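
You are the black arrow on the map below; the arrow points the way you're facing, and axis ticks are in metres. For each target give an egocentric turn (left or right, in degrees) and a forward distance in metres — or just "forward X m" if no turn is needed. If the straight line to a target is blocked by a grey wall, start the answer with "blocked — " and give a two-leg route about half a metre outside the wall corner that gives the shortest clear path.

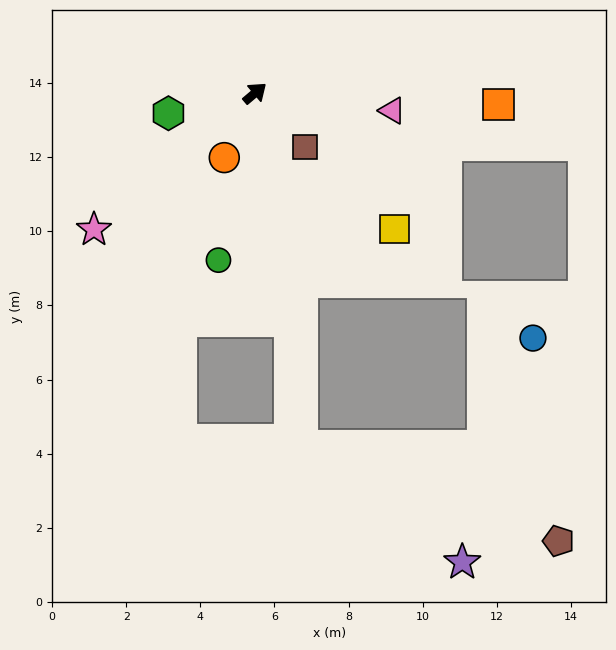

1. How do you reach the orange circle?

turn right 156°, forward 1.9 m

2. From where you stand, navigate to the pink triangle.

turn right 47°, forward 3.7 m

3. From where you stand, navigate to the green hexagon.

turn left 153°, forward 2.4 m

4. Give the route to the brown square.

turn right 87°, forward 2.0 m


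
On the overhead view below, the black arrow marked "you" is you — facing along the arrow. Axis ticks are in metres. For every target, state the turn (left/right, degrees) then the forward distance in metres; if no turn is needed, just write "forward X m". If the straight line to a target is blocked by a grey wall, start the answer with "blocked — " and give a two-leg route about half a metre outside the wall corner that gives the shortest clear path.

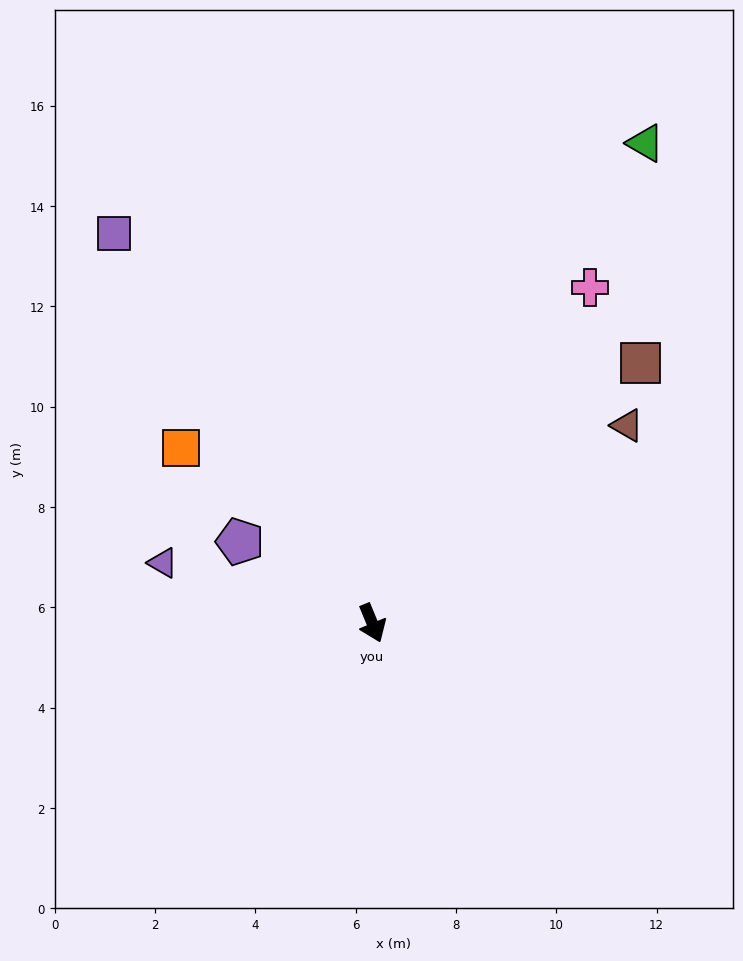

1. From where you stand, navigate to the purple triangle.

turn right 128°, forward 4.3 m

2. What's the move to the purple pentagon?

turn right 144°, forward 3.1 m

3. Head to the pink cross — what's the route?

turn left 125°, forward 8.0 m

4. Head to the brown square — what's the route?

turn left 112°, forward 7.5 m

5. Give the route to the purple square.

turn right 169°, forward 9.3 m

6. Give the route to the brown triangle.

turn left 105°, forward 6.4 m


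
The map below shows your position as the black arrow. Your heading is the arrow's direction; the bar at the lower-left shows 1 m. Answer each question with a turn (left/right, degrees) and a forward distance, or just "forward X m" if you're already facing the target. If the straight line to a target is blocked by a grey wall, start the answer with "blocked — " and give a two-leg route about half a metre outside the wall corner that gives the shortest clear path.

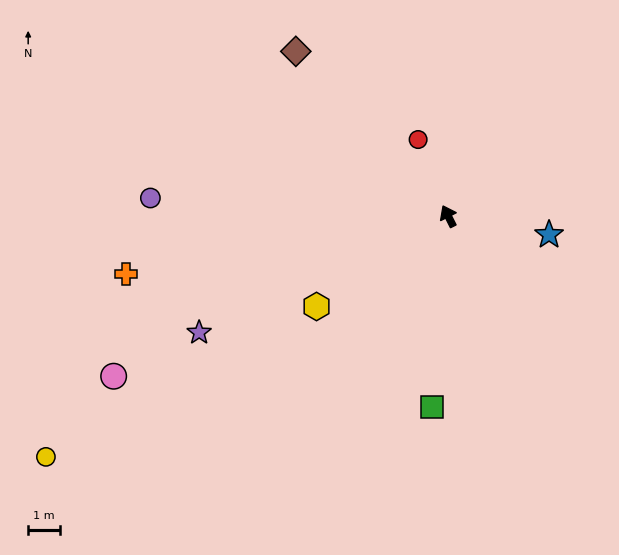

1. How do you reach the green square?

turn left 148°, forward 6.0 m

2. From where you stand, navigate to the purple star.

turn left 88°, forward 8.6 m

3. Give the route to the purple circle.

turn left 60°, forward 9.4 m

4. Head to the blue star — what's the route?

turn right 127°, forward 3.2 m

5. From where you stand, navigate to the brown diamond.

turn left 16°, forward 7.0 m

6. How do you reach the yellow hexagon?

turn left 98°, forward 5.0 m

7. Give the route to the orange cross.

turn left 73°, forward 10.3 m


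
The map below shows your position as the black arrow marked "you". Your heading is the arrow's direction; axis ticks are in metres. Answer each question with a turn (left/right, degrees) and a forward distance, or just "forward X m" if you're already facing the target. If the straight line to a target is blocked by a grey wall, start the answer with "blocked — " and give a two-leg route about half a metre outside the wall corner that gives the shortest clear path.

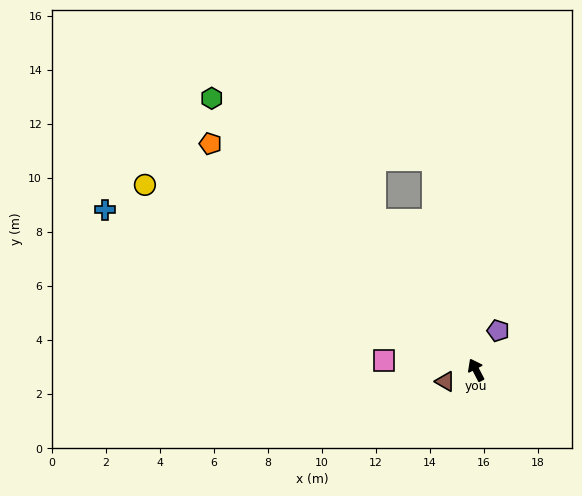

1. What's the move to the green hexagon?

turn left 17°, forward 14.0 m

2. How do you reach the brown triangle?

turn left 83°, forward 1.2 m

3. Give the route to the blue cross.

turn left 39°, forward 15.0 m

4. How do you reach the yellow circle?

turn left 33°, forward 14.0 m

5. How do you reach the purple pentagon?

turn right 57°, forward 1.7 m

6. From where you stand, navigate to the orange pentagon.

turn left 22°, forward 12.9 m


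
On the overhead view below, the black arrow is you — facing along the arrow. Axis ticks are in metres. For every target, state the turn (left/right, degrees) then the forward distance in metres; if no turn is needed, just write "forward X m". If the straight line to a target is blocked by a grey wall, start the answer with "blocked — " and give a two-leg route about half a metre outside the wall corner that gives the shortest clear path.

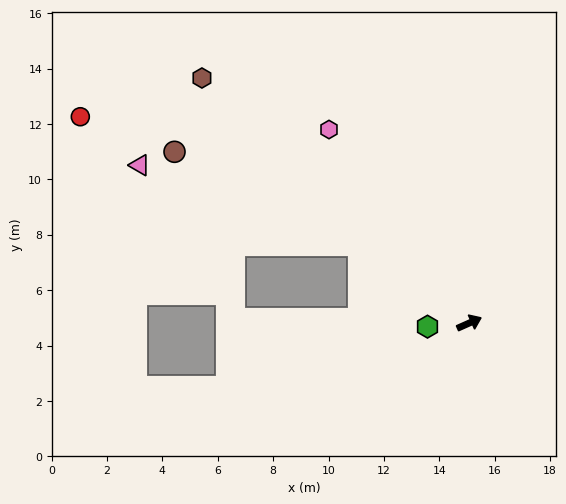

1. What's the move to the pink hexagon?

turn left 102°, forward 8.6 m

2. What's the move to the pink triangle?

blocked — turn left 121°, forward 4.9 m, then turn left 15°, forward 8.4 m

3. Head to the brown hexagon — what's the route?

turn left 114°, forward 13.1 m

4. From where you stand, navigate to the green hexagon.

turn left 161°, forward 1.5 m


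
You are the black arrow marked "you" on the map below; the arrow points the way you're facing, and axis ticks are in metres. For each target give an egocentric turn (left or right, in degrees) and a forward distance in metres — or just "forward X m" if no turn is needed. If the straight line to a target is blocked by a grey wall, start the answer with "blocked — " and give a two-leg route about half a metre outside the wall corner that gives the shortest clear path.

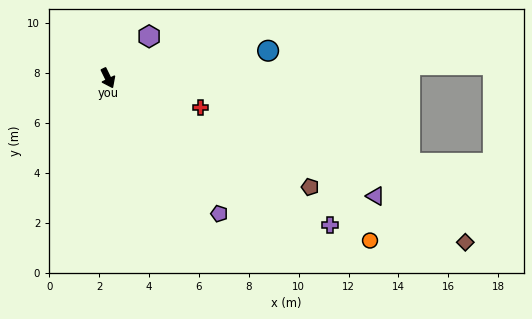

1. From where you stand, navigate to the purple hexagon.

turn left 109°, forward 2.4 m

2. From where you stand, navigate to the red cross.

turn left 46°, forward 3.9 m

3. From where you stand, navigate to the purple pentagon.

turn left 13°, forward 7.0 m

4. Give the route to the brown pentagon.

turn left 36°, forward 9.2 m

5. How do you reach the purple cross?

turn left 30°, forward 10.7 m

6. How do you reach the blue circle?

turn left 74°, forward 6.5 m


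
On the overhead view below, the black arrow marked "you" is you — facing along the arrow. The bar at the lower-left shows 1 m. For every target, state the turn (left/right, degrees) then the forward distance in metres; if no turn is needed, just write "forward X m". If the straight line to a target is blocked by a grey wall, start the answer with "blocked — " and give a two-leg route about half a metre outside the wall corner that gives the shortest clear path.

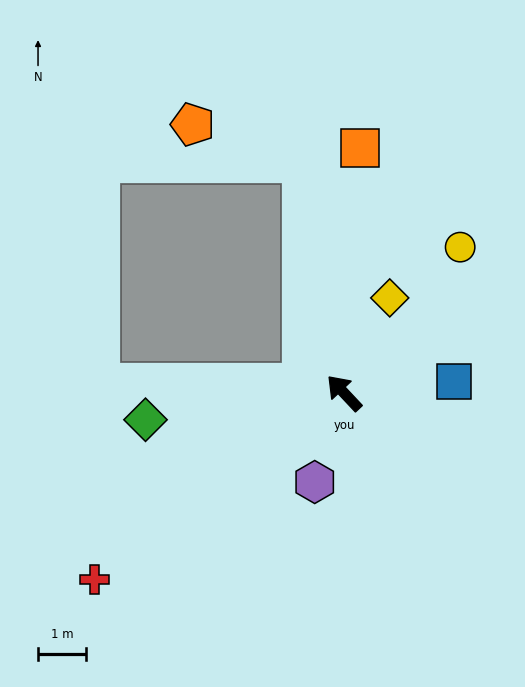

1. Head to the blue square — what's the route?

turn right 127°, forward 2.3 m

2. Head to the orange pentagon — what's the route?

blocked — turn right 33°, forward 4.9 m, then turn left 61°, forward 2.4 m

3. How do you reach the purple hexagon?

turn left 119°, forward 2.0 m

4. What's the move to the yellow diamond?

turn right 69°, forward 2.2 m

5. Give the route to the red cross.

turn left 84°, forward 6.5 m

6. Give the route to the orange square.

turn right 47°, forward 5.1 m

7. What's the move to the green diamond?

turn left 55°, forward 4.2 m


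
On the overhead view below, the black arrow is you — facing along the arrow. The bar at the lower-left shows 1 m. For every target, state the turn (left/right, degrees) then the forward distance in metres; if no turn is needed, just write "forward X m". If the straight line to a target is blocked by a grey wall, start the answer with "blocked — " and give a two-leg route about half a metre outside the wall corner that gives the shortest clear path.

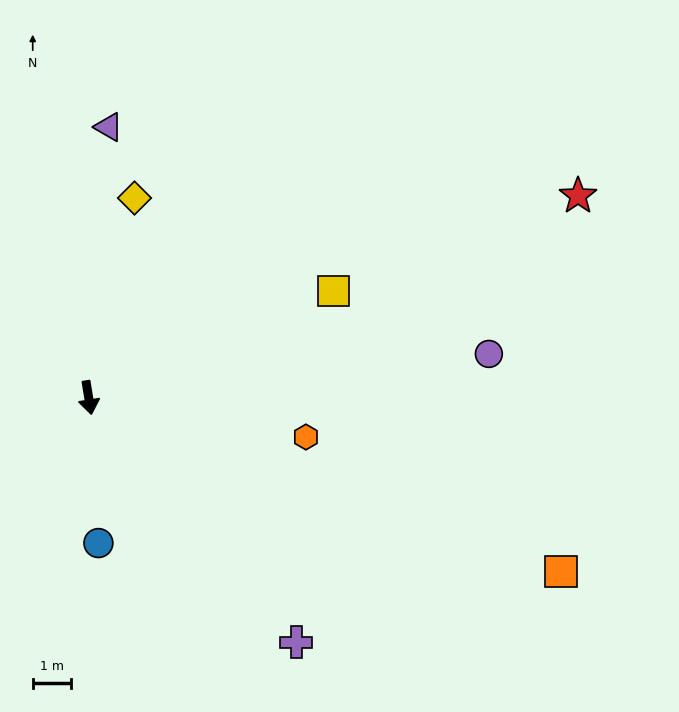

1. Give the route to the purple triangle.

turn left 167°, forward 7.2 m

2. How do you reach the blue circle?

turn right 5°, forward 3.9 m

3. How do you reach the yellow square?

turn left 104°, forward 7.1 m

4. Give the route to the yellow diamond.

turn left 158°, forward 5.4 m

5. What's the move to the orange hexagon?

turn left 71°, forward 5.8 m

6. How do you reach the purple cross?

turn left 31°, forward 8.5 m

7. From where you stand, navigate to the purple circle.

turn left 87°, forward 10.6 m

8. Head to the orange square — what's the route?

turn left 61°, forward 13.3 m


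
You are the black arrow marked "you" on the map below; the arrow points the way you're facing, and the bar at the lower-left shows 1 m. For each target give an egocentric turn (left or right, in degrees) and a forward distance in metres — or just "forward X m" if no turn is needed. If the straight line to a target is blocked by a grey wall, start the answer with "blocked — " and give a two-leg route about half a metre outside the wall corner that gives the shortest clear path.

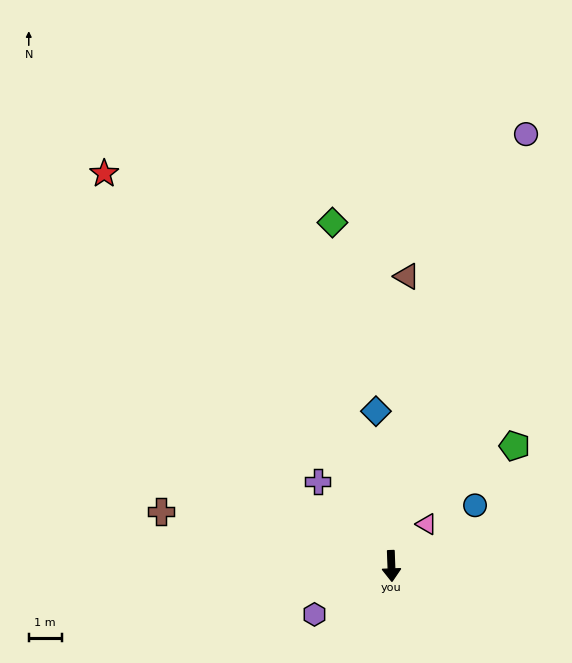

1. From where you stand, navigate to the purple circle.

turn left 161°, forward 13.7 m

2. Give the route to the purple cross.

turn right 141°, forward 3.4 m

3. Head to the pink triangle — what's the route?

turn left 138°, forward 1.7 m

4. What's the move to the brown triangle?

turn left 175°, forward 8.8 m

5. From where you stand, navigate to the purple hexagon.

turn right 60°, forward 2.8 m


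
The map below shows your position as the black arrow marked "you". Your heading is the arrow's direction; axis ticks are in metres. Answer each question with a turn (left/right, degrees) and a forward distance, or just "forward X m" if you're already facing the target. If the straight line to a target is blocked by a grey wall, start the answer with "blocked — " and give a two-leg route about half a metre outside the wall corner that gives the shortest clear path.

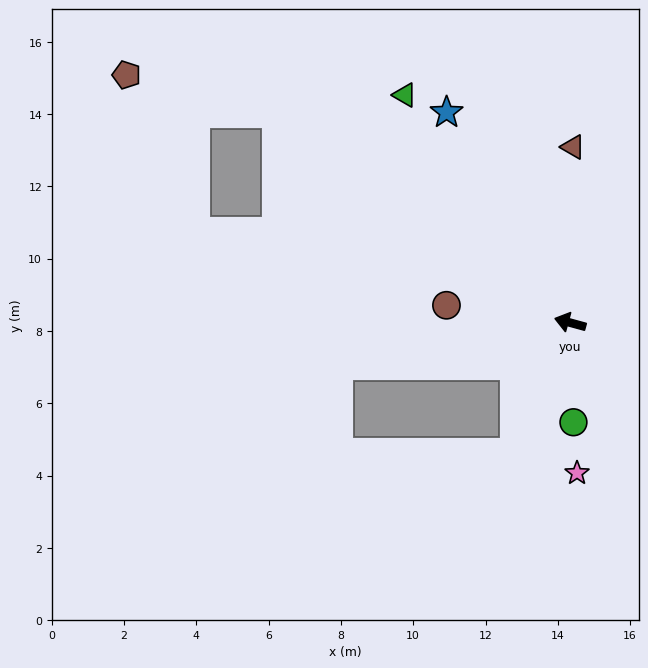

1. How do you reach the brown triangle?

turn right 76°, forward 4.9 m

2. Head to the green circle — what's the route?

turn left 107°, forward 2.8 m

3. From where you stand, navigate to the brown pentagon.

blocked — turn right 20°, forward 10.0 m, then turn left 21°, forward 4.3 m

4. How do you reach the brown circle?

turn left 7°, forward 3.5 m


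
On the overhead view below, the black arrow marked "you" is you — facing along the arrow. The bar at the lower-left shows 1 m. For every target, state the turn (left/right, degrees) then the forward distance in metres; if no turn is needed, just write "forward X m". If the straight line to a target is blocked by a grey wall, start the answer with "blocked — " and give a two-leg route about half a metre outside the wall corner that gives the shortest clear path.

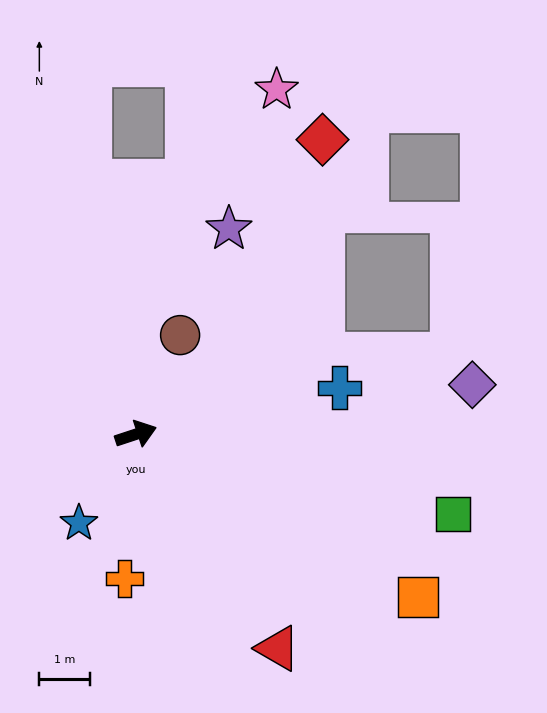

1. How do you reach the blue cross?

turn right 5°, forward 4.1 m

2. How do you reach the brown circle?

turn left 48°, forward 2.1 m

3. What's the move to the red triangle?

turn right 75°, forward 5.1 m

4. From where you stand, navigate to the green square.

turn right 32°, forward 6.5 m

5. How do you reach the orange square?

turn right 48°, forward 6.4 m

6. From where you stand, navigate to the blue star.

turn right 141°, forward 2.1 m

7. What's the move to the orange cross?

turn right 113°, forward 2.9 m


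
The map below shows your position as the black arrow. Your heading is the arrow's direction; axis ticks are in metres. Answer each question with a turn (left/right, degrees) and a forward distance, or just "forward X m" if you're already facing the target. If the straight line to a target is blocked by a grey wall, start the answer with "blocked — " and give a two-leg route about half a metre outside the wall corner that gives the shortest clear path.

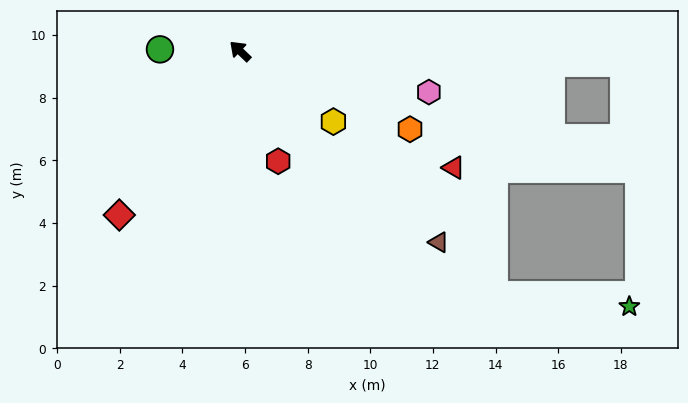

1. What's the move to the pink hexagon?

turn right 149°, forward 6.2 m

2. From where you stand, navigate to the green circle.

turn left 42°, forward 2.6 m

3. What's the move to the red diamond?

turn left 97°, forward 6.5 m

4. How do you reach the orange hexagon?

turn right 161°, forward 6.0 m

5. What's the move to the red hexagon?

turn left 153°, forward 3.7 m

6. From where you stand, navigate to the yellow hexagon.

turn right 173°, forward 3.7 m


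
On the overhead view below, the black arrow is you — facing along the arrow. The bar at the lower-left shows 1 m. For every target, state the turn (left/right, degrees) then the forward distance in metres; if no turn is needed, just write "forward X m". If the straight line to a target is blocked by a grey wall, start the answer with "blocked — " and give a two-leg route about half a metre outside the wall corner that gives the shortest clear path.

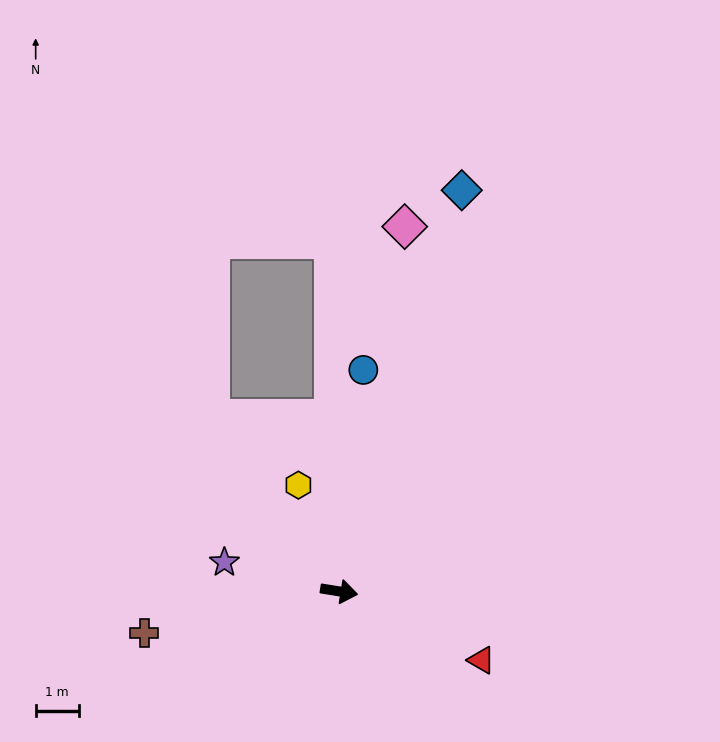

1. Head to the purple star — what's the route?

turn left 175°, forward 2.7 m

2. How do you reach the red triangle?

turn right 17°, forward 3.7 m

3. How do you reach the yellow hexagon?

turn left 120°, forward 2.6 m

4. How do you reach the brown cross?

turn right 159°, forward 4.6 m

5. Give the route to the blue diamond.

turn left 82°, forward 9.7 m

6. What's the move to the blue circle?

turn left 93°, forward 5.2 m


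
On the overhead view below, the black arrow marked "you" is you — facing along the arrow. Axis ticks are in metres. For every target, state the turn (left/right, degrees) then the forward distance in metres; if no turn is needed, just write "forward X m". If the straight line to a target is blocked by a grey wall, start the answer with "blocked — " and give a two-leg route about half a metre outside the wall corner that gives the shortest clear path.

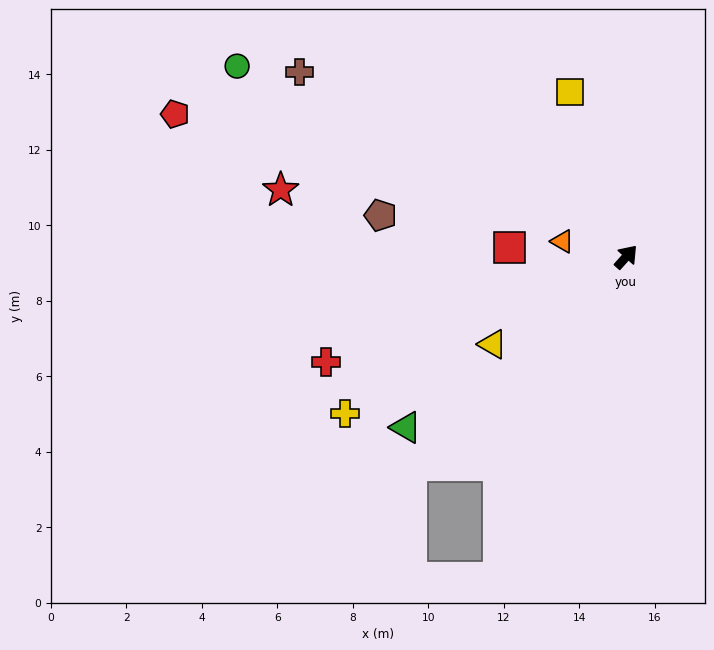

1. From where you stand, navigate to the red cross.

turn left 151°, forward 8.4 m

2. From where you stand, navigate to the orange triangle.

turn left 118°, forward 1.7 m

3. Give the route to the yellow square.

turn left 61°, forward 4.6 m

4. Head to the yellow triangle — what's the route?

turn left 165°, forward 4.2 m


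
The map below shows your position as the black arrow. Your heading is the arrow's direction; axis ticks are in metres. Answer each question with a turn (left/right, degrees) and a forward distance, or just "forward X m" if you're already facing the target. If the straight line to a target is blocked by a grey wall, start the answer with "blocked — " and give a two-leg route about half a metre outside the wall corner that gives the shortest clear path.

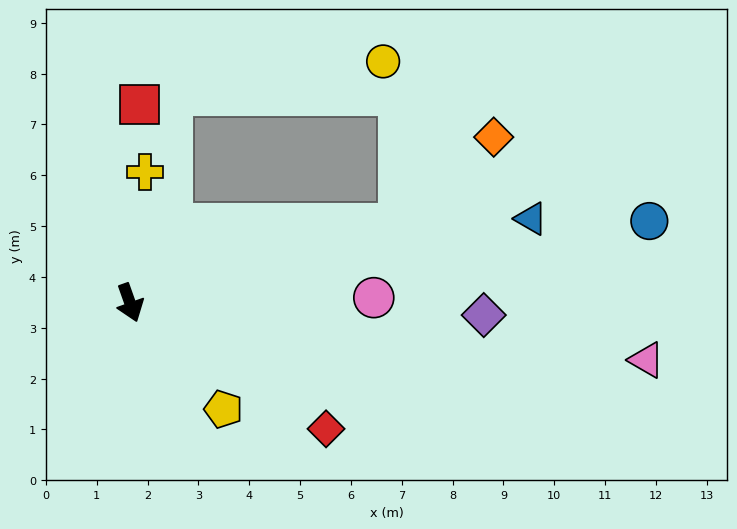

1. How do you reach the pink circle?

turn left 72°, forward 4.8 m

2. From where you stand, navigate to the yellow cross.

turn left 154°, forward 2.6 m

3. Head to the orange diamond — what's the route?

blocked — turn left 87°, forward 5.5 m, then turn left 27°, forward 2.5 m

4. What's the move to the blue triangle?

turn left 82°, forward 8.1 m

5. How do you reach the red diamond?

turn left 38°, forward 4.6 m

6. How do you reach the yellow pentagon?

turn left 22°, forward 2.8 m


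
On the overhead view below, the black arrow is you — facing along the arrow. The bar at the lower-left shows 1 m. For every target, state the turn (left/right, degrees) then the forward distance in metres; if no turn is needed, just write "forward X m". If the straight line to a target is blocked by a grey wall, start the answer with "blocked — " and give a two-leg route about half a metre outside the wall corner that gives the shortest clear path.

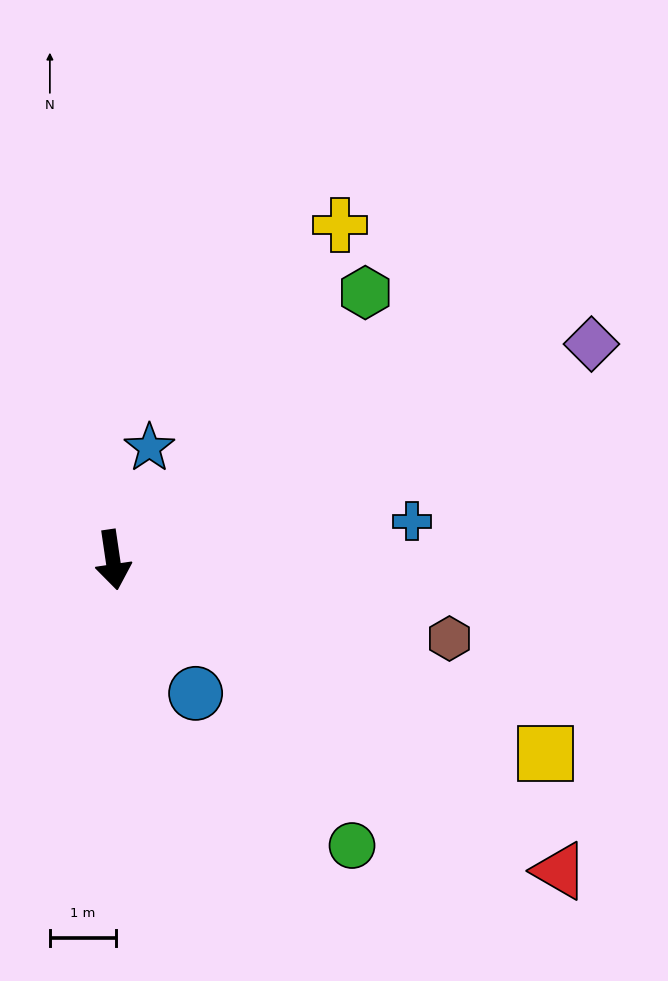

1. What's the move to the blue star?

turn left 154°, forward 1.8 m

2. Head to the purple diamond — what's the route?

turn left 106°, forward 8.0 m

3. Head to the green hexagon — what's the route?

turn left 128°, forward 5.6 m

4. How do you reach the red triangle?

turn left 47°, forward 8.3 m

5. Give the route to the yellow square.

turn left 58°, forward 7.2 m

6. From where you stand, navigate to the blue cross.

turn left 89°, forward 4.6 m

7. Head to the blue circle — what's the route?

turn left 23°, forward 2.4 m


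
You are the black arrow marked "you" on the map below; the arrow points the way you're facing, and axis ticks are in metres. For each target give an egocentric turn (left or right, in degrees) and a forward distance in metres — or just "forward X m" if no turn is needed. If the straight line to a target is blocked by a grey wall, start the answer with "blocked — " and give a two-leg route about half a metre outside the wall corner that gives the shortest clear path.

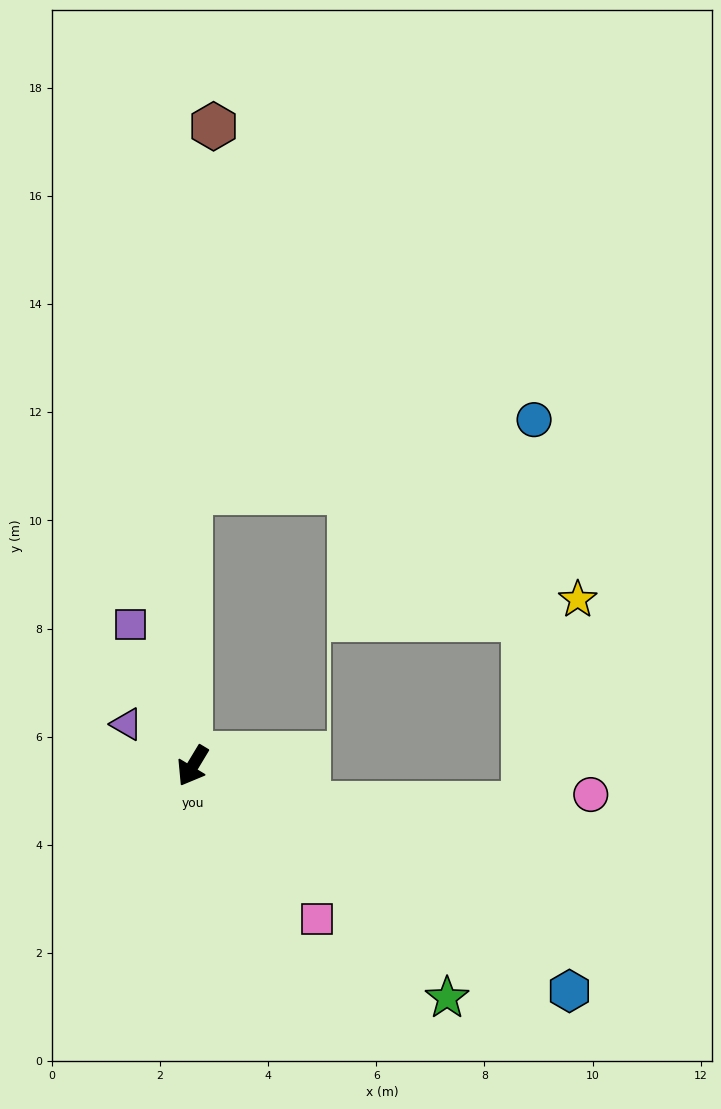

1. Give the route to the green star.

turn left 79°, forward 6.4 m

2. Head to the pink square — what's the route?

turn left 70°, forward 3.6 m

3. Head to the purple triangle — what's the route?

turn right 91°, forward 1.4 m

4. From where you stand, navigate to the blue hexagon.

turn left 90°, forward 8.1 m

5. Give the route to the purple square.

turn right 125°, forward 2.9 m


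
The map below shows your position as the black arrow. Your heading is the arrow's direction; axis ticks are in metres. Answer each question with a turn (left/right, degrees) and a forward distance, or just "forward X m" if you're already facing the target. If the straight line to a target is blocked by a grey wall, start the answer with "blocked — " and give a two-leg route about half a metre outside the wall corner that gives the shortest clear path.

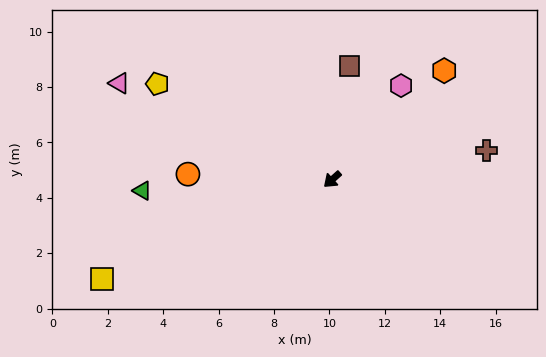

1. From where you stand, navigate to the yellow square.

turn right 18°, forward 9.1 m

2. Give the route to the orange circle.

turn right 44°, forward 5.2 m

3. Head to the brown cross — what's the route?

turn left 149°, forward 5.7 m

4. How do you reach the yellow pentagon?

turn right 70°, forward 7.2 m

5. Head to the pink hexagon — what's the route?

turn right 168°, forward 4.2 m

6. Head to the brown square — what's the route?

turn right 140°, forward 4.2 m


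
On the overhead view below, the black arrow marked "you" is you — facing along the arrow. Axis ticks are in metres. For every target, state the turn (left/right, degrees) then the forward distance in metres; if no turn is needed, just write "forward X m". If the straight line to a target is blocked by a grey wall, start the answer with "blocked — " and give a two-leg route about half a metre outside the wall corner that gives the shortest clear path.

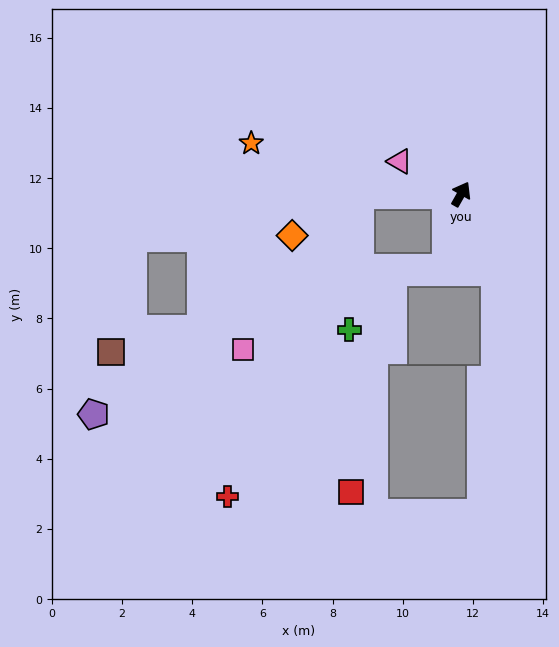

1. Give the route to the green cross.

blocked — turn left 120°, forward 2.9 m, then turn left 86°, forward 3.9 m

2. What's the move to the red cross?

blocked — turn left 120°, forward 2.9 m, then turn left 66°, forward 9.4 m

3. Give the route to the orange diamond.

blocked — turn left 120°, forward 2.9 m, then turn left 31°, forward 2.2 m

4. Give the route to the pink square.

blocked — turn left 120°, forward 2.9 m, then turn left 53°, forward 5.5 m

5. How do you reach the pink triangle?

turn left 92°, forward 2.0 m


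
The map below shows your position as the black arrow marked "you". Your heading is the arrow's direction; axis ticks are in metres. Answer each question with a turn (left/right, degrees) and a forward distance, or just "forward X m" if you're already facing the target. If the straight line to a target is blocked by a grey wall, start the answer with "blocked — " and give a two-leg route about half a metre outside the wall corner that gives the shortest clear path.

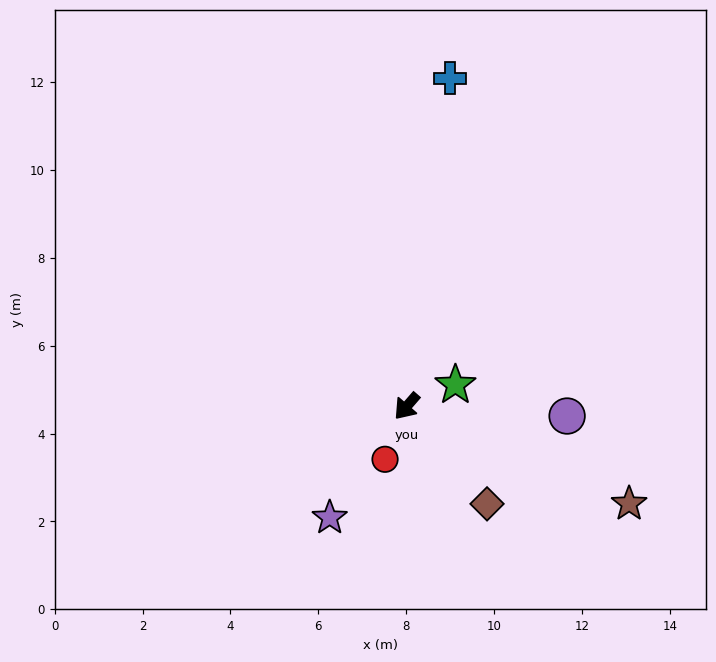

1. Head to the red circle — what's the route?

turn left 19°, forward 1.3 m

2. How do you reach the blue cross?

turn right 147°, forward 7.5 m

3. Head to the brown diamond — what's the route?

turn left 80°, forward 2.9 m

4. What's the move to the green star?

turn left 155°, forward 1.2 m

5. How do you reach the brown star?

turn left 107°, forward 5.5 m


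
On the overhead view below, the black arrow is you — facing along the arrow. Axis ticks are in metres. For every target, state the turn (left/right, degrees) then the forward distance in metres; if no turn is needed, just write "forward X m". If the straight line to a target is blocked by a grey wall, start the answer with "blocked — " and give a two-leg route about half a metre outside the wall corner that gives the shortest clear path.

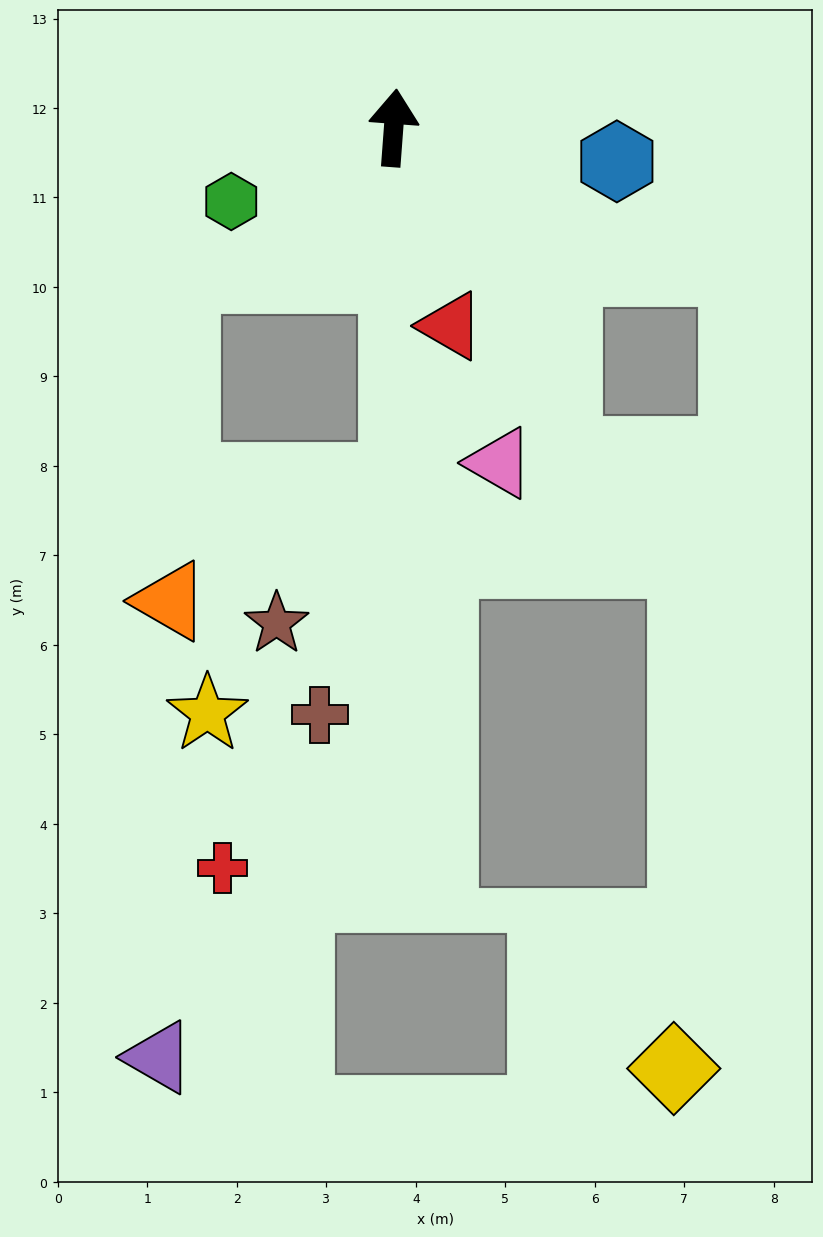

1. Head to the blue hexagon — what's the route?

turn right 94°, forward 2.5 m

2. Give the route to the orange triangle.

blocked — turn right 175°, forward 3.9 m, then turn right 63°, forward 2.9 m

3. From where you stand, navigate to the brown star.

blocked — turn right 175°, forward 3.9 m, then turn right 41°, forward 2.1 m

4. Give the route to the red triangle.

turn right 160°, forward 2.3 m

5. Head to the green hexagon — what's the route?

turn left 119°, forward 2.0 m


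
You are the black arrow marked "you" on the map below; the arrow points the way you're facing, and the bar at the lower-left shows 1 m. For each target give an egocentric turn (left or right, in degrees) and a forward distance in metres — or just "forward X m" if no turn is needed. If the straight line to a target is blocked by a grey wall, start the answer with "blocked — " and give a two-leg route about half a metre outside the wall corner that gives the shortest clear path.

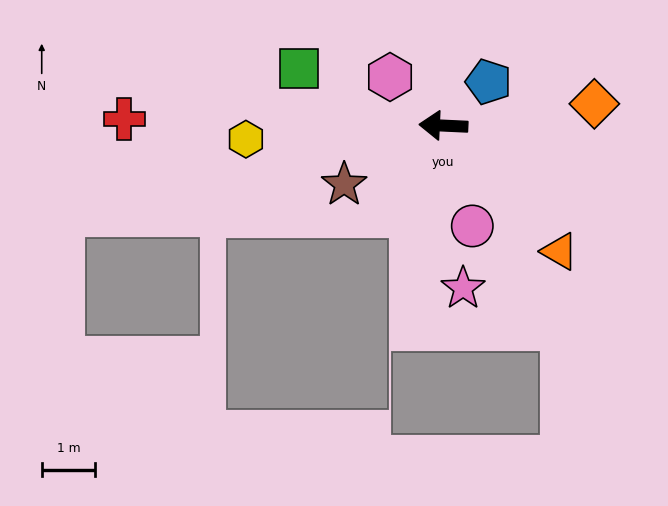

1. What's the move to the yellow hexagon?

turn left 7°, forward 3.7 m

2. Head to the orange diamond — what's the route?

turn right 169°, forward 2.9 m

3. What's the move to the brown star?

turn left 33°, forward 2.2 m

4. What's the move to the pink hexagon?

turn right 40°, forward 1.4 m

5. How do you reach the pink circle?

turn left 109°, forward 2.0 m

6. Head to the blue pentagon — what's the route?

turn right 133°, forward 1.2 m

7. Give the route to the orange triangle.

turn left 135°, forward 3.2 m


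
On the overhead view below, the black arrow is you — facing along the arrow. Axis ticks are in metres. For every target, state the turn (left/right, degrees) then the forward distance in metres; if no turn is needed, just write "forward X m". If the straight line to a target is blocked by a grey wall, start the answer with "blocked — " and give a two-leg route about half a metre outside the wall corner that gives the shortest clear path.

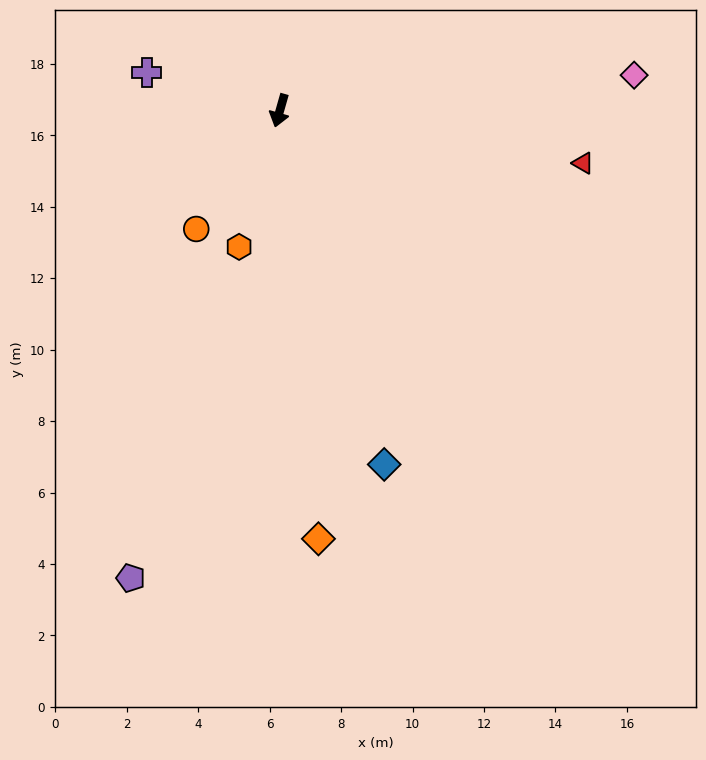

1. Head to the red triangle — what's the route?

turn left 96°, forward 8.6 m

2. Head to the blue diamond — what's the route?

turn left 32°, forward 10.3 m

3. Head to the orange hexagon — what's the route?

forward 4.0 m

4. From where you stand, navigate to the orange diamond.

turn left 21°, forward 12.0 m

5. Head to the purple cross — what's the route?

turn right 90°, forward 3.9 m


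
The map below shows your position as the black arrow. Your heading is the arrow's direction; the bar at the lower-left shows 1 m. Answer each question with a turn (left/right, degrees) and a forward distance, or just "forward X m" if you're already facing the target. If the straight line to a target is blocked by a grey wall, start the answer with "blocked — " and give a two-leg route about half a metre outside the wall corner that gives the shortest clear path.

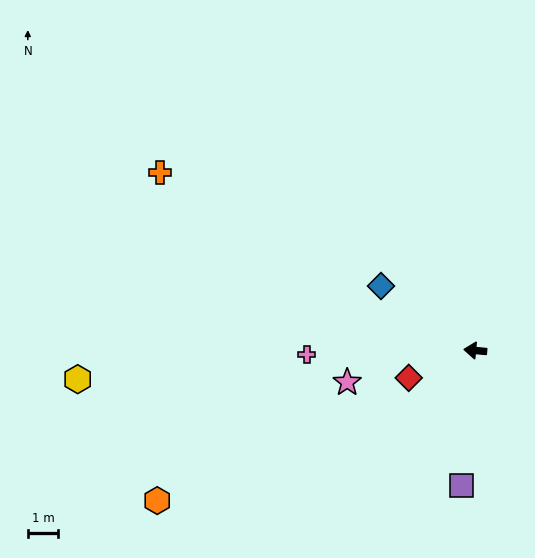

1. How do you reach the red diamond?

turn left 28°, forward 2.4 m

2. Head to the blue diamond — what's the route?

turn right 29°, forward 3.7 m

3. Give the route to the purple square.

turn left 89°, forward 4.4 m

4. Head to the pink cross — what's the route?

turn left 7°, forward 5.5 m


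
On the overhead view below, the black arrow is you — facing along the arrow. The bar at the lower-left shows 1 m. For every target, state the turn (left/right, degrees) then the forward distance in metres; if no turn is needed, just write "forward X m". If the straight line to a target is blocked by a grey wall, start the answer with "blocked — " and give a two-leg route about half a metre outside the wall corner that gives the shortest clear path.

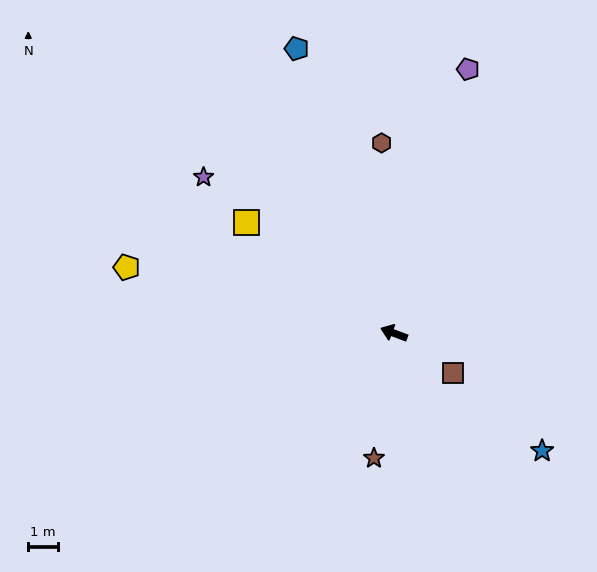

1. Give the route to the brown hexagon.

turn right 66°, forward 6.5 m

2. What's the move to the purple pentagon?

turn right 85°, forward 9.3 m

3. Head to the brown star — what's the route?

turn left 101°, forward 4.3 m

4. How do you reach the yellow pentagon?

turn left 7°, forward 9.3 m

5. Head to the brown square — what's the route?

turn left 166°, forward 2.4 m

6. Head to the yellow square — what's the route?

turn right 16°, forward 6.3 m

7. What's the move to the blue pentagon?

turn right 51°, forward 10.2 m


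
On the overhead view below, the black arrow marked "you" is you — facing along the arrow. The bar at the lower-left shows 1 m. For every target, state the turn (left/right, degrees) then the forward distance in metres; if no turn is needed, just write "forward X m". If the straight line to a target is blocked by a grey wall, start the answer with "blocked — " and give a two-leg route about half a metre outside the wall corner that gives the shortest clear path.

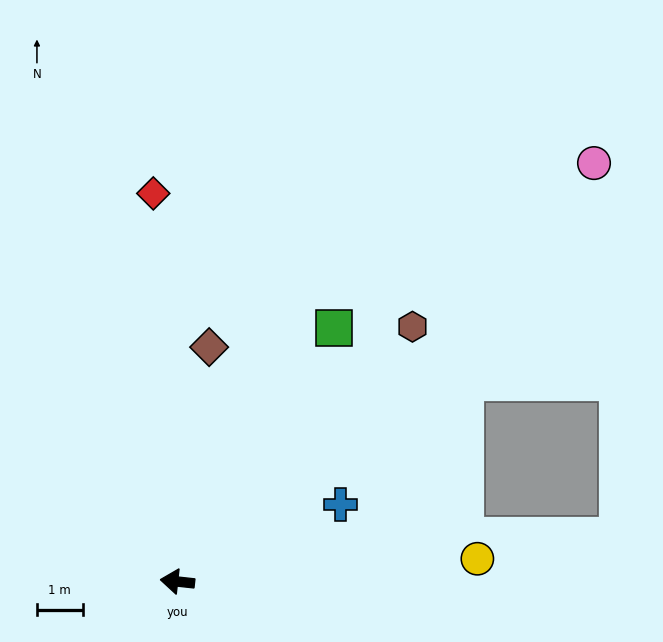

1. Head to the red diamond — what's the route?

turn right 80°, forward 8.5 m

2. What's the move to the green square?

turn right 115°, forward 6.5 m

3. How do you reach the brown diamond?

turn right 91°, forward 5.2 m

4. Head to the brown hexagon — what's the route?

turn right 126°, forward 7.6 m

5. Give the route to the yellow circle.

turn right 169°, forward 6.6 m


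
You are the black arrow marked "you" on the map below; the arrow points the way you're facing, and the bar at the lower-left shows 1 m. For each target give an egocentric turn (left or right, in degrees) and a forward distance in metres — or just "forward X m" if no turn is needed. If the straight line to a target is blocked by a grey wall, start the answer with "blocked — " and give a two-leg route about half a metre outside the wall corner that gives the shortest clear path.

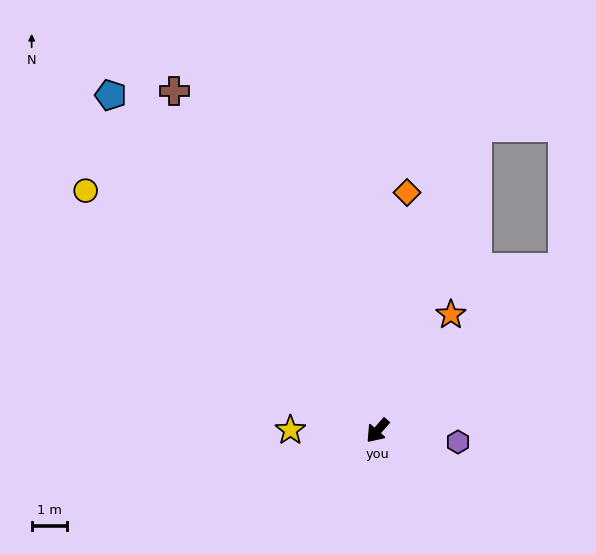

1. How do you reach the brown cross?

turn right 108°, forward 11.1 m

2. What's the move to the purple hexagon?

turn left 123°, forward 2.3 m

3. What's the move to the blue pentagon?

turn right 100°, forward 12.0 m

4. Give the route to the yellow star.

turn right 49°, forward 2.4 m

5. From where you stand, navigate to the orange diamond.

turn right 146°, forward 6.7 m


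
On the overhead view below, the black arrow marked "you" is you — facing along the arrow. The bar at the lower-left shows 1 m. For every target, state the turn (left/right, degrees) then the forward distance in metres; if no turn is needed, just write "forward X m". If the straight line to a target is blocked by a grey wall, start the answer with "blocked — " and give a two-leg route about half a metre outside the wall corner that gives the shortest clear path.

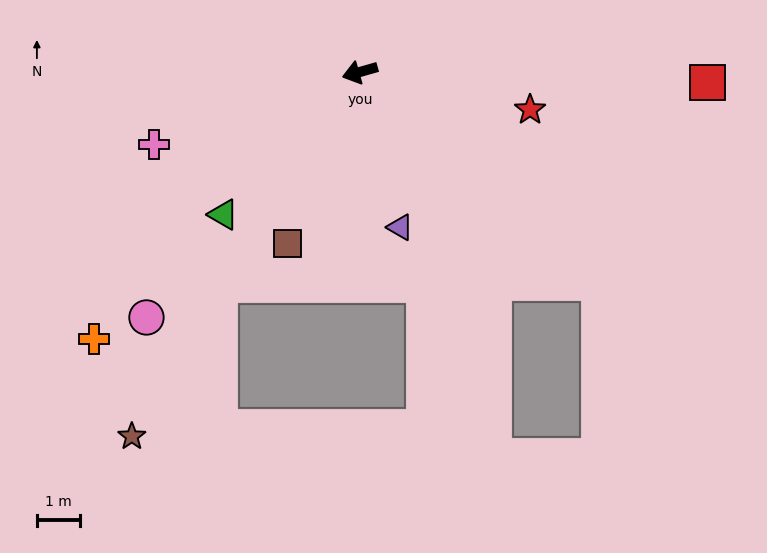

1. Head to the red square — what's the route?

turn left 162°, forward 8.1 m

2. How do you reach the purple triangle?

turn left 89°, forward 3.7 m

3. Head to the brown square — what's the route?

turn left 51°, forward 4.3 m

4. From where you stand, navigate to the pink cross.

turn left 4°, forward 5.1 m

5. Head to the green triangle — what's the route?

turn left 30°, forward 4.6 m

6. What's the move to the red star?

turn left 152°, forward 4.1 m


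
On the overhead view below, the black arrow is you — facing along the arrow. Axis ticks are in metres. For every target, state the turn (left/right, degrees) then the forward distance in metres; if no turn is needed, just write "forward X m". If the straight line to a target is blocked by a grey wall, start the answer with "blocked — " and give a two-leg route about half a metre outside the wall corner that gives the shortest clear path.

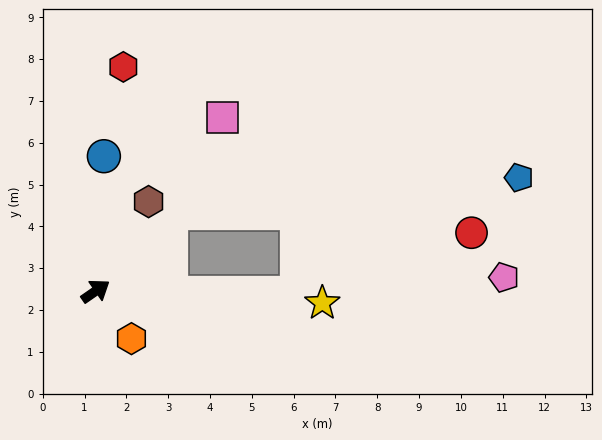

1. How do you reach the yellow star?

turn right 38°, forward 5.4 m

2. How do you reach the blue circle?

turn left 52°, forward 3.2 m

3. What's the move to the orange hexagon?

turn right 88°, forward 1.4 m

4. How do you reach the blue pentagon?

blocked — turn left 12°, forward 2.6 m, then turn right 41°, forward 8.4 m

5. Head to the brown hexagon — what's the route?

turn left 25°, forward 2.5 m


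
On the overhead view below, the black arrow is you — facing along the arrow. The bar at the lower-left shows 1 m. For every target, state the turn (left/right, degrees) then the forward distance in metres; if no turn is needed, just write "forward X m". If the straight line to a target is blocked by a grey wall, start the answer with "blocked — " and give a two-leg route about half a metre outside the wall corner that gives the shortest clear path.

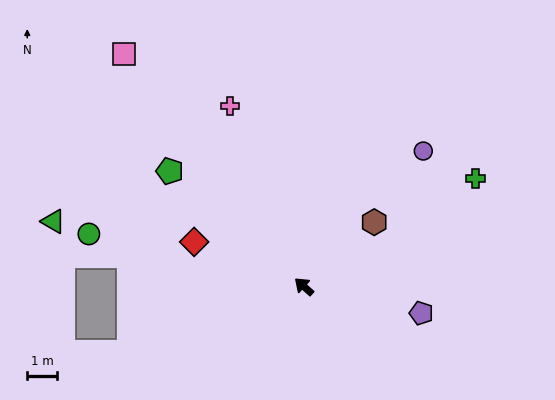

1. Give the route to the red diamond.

turn left 20°, forward 4.0 m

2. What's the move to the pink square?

turn right 10°, forward 9.9 m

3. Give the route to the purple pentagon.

turn right 151°, forward 4.0 m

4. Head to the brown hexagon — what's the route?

turn right 96°, forward 3.2 m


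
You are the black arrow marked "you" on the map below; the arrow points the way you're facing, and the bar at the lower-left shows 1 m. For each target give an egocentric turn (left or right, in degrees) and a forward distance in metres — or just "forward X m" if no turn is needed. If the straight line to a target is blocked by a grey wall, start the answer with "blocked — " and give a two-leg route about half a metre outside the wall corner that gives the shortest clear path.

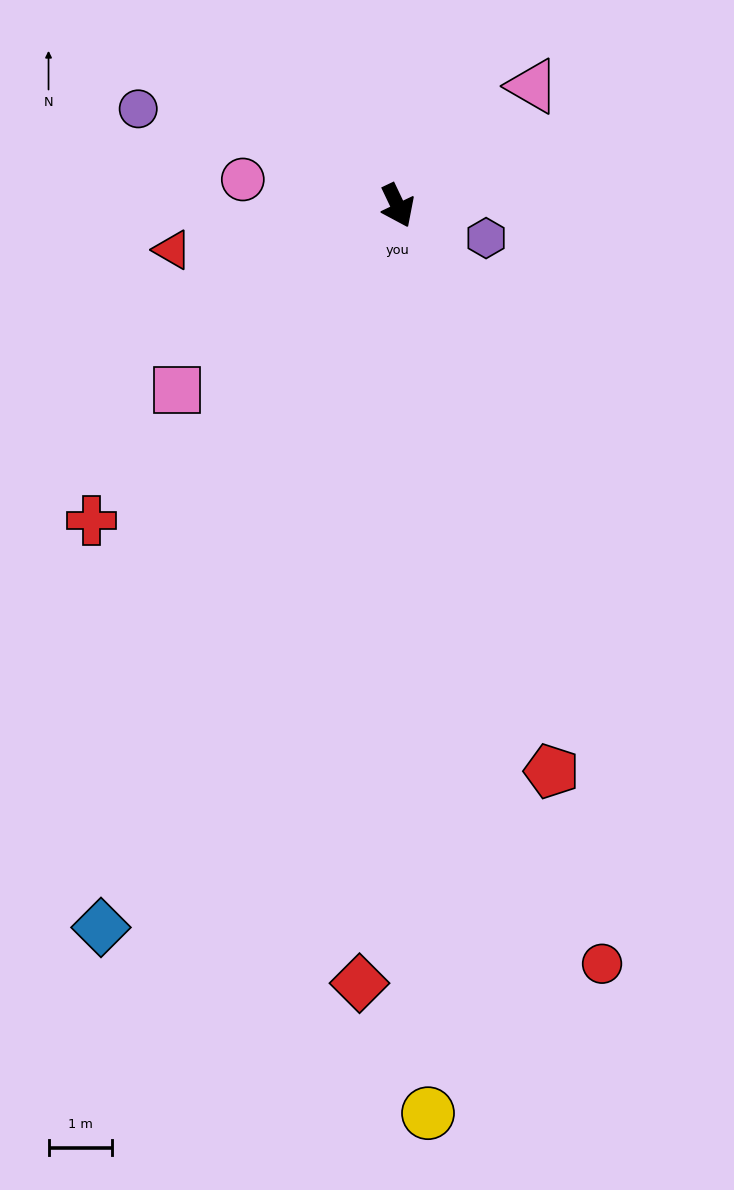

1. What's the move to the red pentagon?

turn right 10°, forward 9.2 m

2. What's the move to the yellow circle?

turn right 24°, forward 14.2 m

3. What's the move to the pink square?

turn right 75°, forward 4.5 m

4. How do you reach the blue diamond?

turn right 48°, forward 12.2 m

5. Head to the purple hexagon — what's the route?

turn left 44°, forward 1.5 m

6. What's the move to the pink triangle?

turn left 106°, forward 2.8 m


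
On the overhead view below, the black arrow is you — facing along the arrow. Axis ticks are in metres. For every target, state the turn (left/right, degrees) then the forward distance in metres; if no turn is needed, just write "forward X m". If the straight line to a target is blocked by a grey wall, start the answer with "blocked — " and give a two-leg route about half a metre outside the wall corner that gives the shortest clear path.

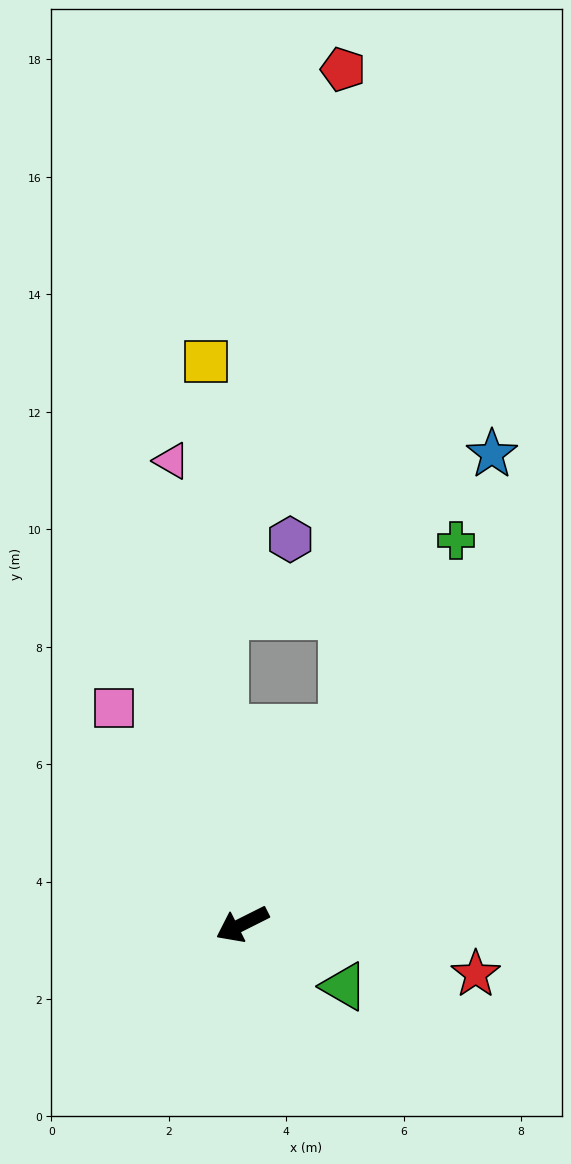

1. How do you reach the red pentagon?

blocked — turn right 144°, forward 3.7 m, then turn left 27°, forward 11.2 m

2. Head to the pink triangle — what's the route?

turn right 108°, forward 8.0 m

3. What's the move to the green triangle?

turn left 122°, forward 2.0 m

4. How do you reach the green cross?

turn right 146°, forward 7.5 m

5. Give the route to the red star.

turn left 141°, forward 4.1 m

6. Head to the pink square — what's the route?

turn right 86°, forward 4.3 m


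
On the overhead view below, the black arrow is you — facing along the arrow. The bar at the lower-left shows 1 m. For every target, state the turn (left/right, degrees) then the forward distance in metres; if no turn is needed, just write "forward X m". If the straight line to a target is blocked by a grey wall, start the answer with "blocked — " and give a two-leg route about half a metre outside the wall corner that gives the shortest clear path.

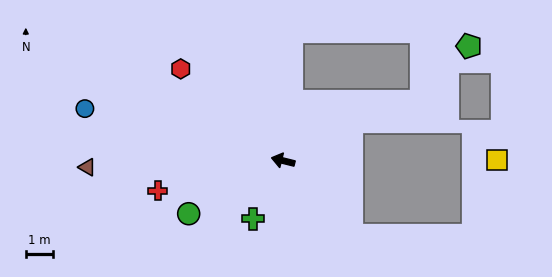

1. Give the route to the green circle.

turn left 43°, forward 3.9 m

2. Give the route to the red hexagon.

turn right 28°, forward 5.0 m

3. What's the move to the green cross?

turn left 77°, forward 2.4 m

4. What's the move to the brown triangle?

turn left 16°, forward 7.1 m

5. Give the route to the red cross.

turn left 27°, forward 4.7 m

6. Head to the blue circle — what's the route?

forward 7.5 m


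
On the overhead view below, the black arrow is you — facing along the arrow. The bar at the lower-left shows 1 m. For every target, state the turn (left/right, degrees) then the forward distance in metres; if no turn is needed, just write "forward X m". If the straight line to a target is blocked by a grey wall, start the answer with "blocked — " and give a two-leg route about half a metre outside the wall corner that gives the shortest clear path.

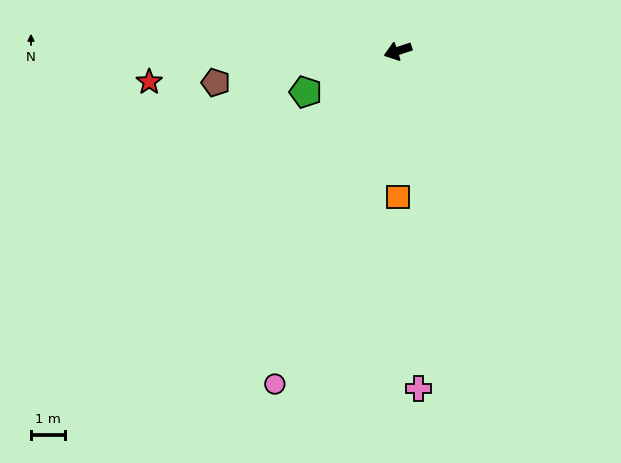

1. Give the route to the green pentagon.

turn left 6°, forward 3.0 m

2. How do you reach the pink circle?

turn left 51°, forward 10.5 m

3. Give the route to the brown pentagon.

turn right 8°, forward 5.5 m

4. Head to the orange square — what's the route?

turn left 72°, forward 4.3 m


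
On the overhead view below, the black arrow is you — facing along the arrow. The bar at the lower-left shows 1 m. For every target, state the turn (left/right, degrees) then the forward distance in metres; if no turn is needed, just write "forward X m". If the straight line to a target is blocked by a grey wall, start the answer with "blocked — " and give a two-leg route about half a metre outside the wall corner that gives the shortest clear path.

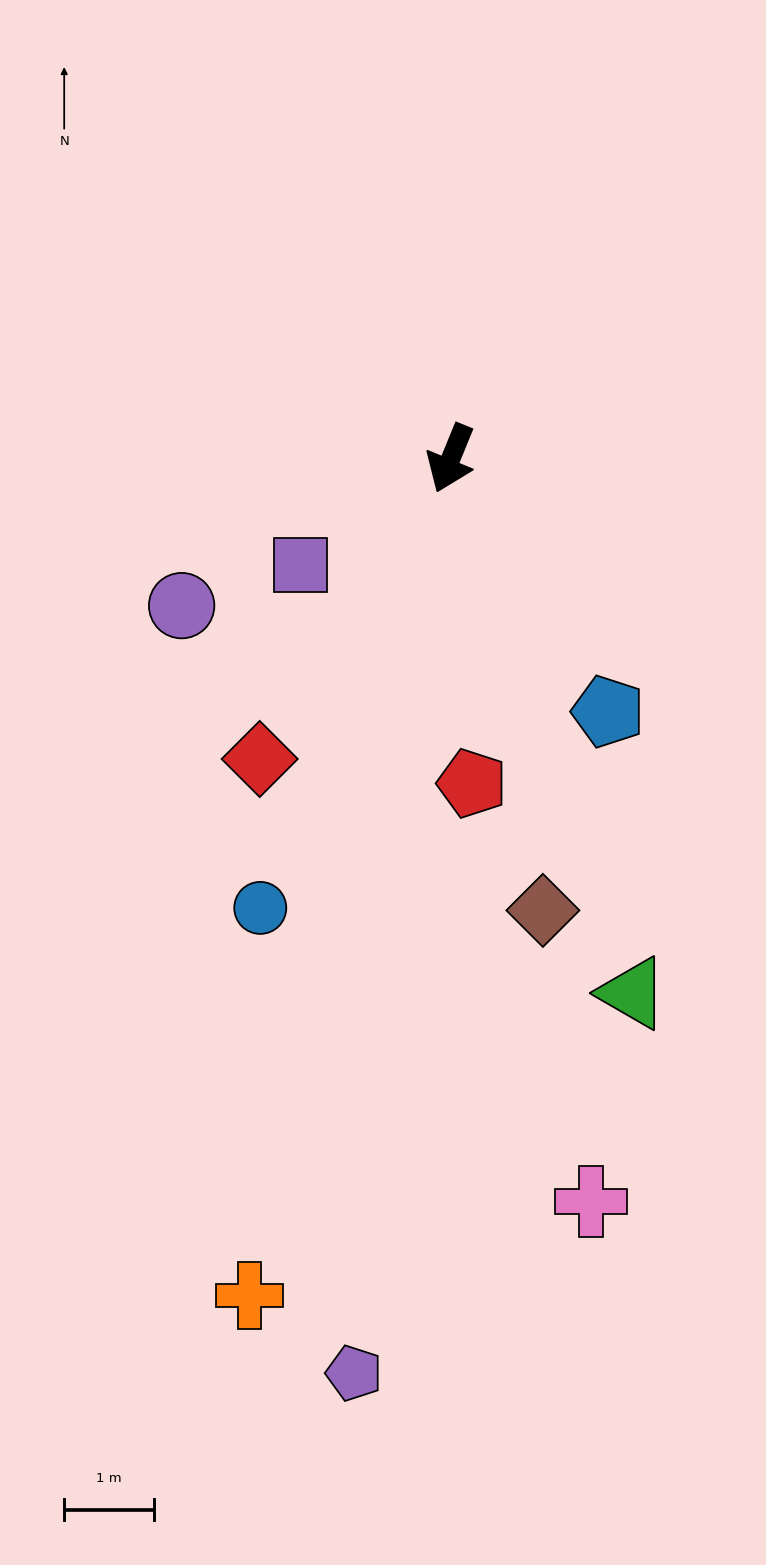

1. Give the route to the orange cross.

turn left 9°, forward 9.6 m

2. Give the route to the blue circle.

forward 5.5 m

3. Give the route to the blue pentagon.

turn left 54°, forward 3.3 m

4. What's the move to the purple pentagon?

turn left 16°, forward 10.3 m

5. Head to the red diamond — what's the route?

turn right 10°, forward 4.0 m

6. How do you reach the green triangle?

turn left 41°, forward 6.3 m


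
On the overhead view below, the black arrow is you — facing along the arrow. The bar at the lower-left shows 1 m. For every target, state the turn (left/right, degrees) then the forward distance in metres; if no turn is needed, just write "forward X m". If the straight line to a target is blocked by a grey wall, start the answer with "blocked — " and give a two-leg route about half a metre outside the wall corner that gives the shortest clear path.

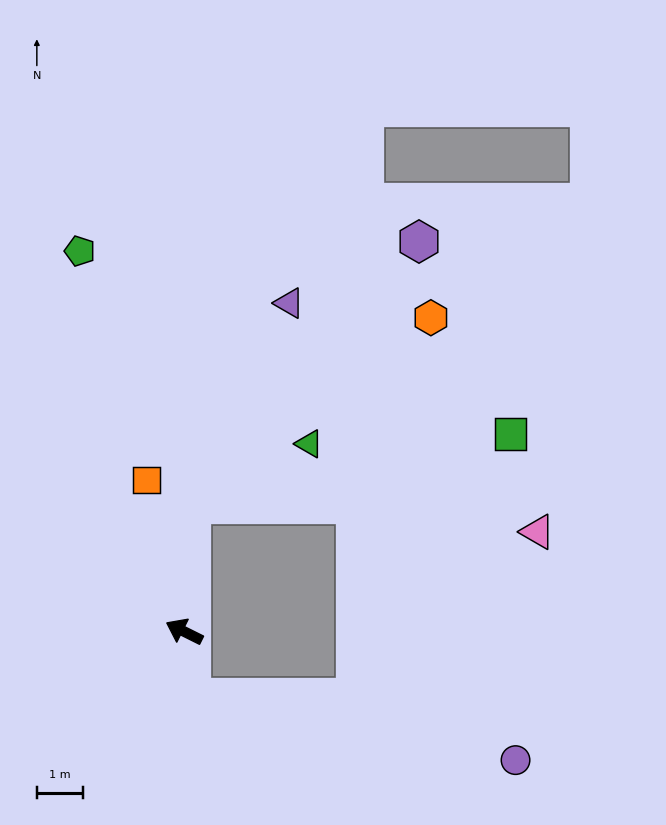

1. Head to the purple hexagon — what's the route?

blocked — turn right 67°, forward 2.7 m, then turn right 37°, forward 7.5 m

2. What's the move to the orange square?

turn right 50°, forward 3.4 m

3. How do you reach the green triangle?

blocked — turn right 67°, forward 2.7 m, then turn right 59°, forward 2.8 m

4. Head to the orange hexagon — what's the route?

blocked — turn right 67°, forward 2.7 m, then turn right 49°, forward 6.5 m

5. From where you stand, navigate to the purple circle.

blocked — turn left 123°, forward 1.4 m, then turn left 73°, forward 7.1 m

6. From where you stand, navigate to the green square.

blocked — turn right 67°, forward 2.7 m, then turn right 74°, forward 7.0 m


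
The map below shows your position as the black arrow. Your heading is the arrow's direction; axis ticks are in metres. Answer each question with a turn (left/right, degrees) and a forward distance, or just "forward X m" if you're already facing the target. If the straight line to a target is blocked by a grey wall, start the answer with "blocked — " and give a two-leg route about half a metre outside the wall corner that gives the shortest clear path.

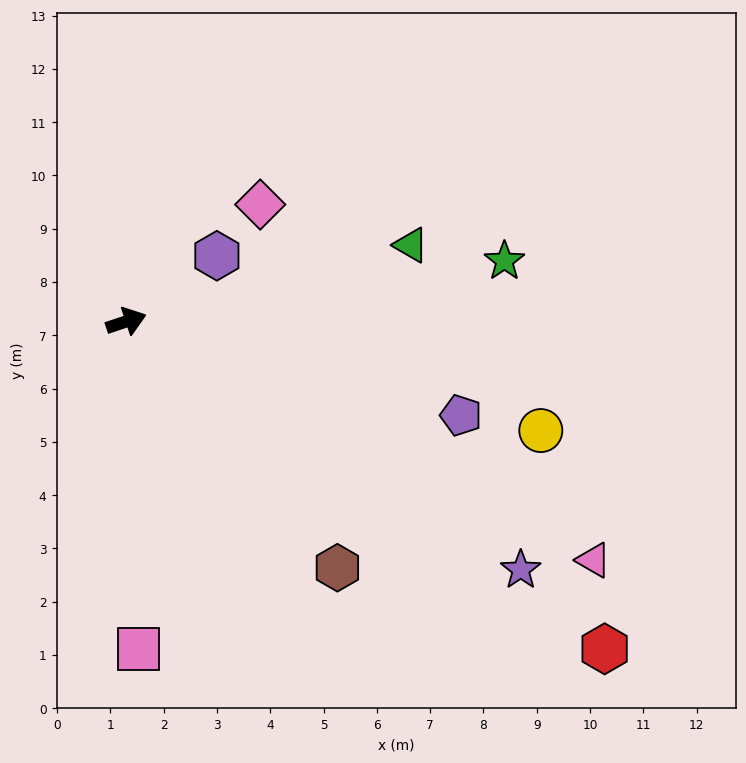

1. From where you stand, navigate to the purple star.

turn right 51°, forward 8.7 m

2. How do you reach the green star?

turn right 9°, forward 7.2 m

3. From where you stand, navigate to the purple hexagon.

turn left 18°, forward 2.1 m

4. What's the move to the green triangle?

turn right 3°, forward 5.5 m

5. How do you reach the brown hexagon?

turn right 68°, forward 6.1 m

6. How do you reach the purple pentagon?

turn right 34°, forward 6.5 m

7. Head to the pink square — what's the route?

turn right 106°, forward 6.1 m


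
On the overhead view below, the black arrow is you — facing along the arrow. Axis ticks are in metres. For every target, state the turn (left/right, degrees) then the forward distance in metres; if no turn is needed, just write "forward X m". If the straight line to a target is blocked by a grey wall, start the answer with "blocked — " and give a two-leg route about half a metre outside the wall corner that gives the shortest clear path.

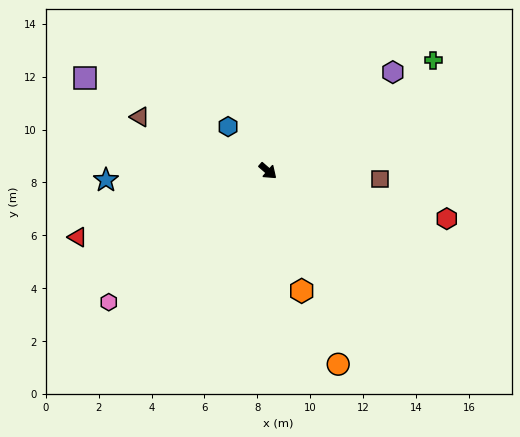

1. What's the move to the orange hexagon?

turn right 33°, forward 4.7 m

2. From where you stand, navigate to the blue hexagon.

turn left 173°, forward 2.3 m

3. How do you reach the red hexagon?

turn left 26°, forward 7.0 m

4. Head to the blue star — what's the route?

turn right 136°, forward 6.1 m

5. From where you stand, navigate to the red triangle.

turn right 120°, forward 7.6 m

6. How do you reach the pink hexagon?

turn right 100°, forward 7.8 m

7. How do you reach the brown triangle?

turn right 162°, forward 5.3 m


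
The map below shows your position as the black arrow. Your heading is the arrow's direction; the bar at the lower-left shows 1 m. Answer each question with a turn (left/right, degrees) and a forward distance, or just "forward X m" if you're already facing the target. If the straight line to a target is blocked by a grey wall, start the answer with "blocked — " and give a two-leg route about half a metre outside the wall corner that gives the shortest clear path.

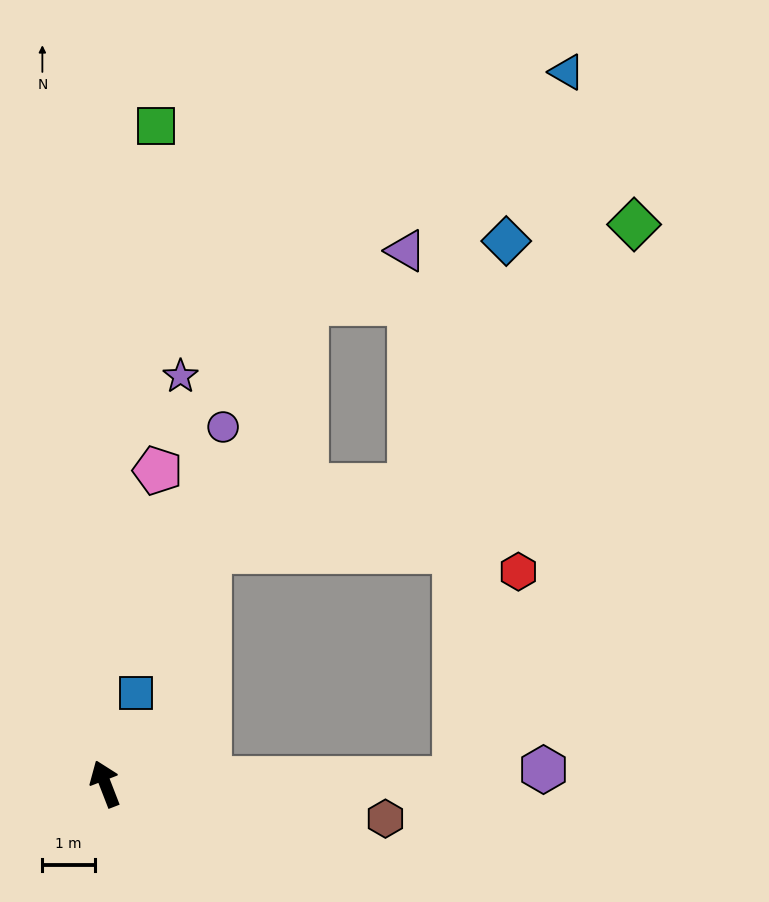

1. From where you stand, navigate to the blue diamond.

blocked — turn right 110°, forward 6.7 m, then turn left 83°, forward 10.3 m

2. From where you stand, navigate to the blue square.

turn right 40°, forward 1.8 m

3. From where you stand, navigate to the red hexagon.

blocked — turn right 110°, forward 6.7 m, then turn left 72°, forward 4.1 m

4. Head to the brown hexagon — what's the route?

turn right 118°, forward 5.4 m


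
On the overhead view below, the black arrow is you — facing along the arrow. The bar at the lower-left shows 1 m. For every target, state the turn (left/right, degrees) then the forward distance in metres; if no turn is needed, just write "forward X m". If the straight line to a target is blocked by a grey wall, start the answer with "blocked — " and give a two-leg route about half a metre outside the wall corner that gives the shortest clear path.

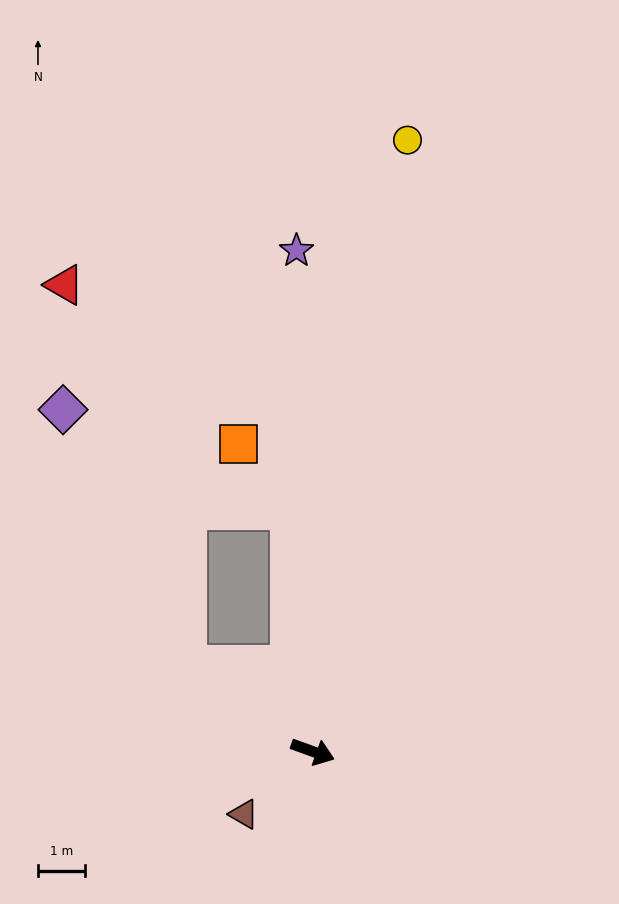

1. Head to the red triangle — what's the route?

blocked — turn left 165°, forward 3.2 m, then turn right 37°, forward 8.4 m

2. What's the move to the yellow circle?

turn left 101°, forward 13.1 m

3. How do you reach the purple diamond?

blocked — turn left 165°, forward 3.2 m, then turn right 29°, forward 6.0 m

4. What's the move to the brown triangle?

turn right 118°, forward 2.0 m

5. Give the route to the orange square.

blocked — turn left 115°, forward 5.1 m, then turn left 33°, forward 1.8 m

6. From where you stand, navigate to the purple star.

turn left 112°, forward 10.6 m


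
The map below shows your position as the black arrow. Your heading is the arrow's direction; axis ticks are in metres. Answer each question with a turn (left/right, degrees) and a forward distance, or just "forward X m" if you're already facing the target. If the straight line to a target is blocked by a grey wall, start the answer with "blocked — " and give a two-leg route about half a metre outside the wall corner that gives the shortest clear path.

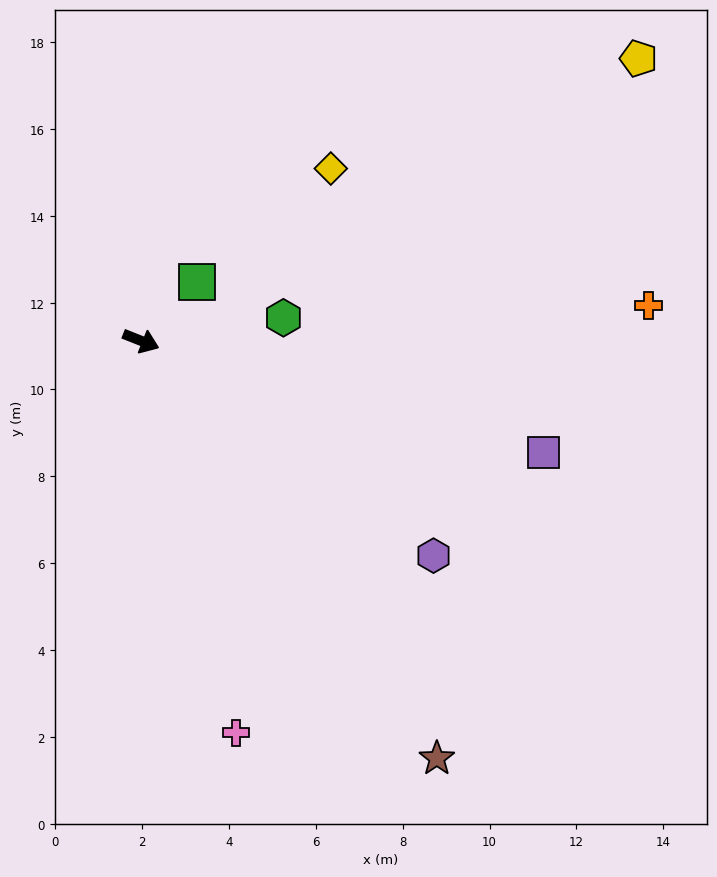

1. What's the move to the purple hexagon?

turn right 15°, forward 8.3 m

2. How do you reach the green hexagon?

turn left 31°, forward 3.3 m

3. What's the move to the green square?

turn left 68°, forward 1.9 m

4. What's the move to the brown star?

turn right 33°, forward 11.8 m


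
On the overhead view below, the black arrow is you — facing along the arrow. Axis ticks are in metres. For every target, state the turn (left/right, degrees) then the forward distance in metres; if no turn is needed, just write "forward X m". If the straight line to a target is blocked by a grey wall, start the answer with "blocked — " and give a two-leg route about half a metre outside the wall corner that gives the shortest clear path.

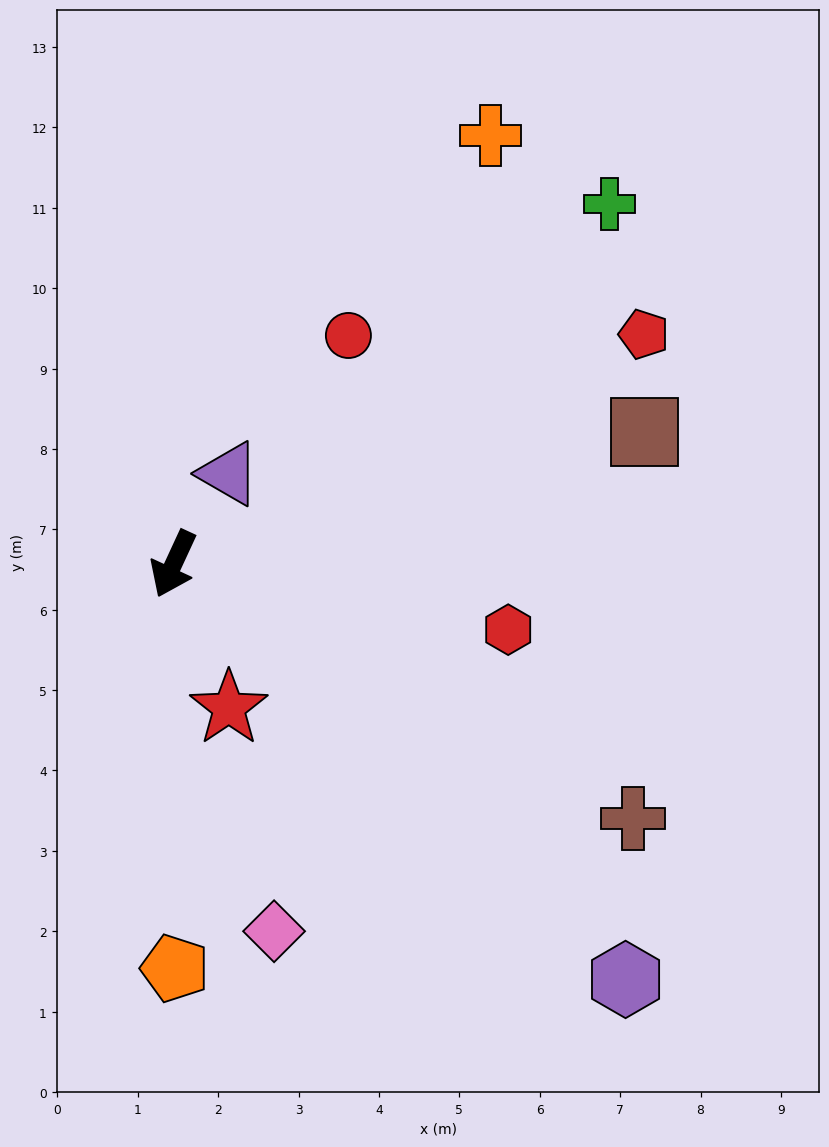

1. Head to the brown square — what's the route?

turn left 130°, forward 6.1 m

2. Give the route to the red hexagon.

turn left 104°, forward 4.2 m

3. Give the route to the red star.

turn left 46°, forward 1.9 m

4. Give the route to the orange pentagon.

turn left 25°, forward 5.0 m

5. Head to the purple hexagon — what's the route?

turn left 72°, forward 7.6 m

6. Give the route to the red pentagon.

turn left 141°, forward 6.5 m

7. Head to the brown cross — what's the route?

turn left 86°, forward 6.5 m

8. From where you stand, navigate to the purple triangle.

turn left 173°, forward 1.3 m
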